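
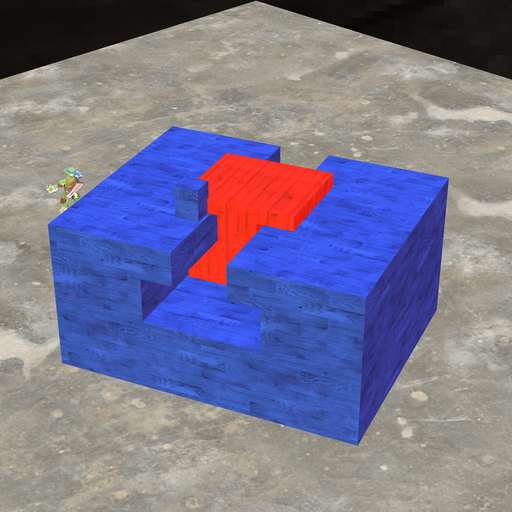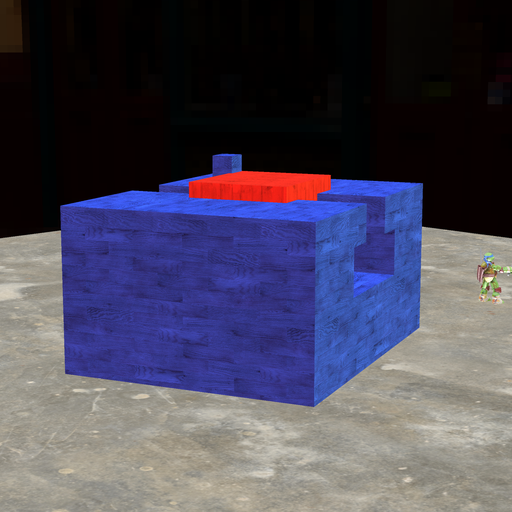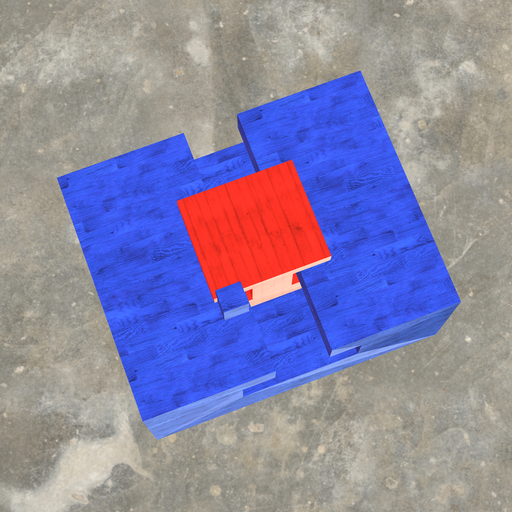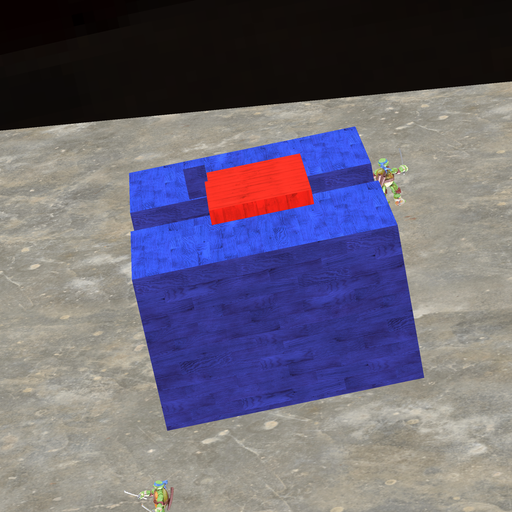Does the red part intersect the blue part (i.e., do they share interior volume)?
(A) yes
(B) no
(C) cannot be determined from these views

(A) yes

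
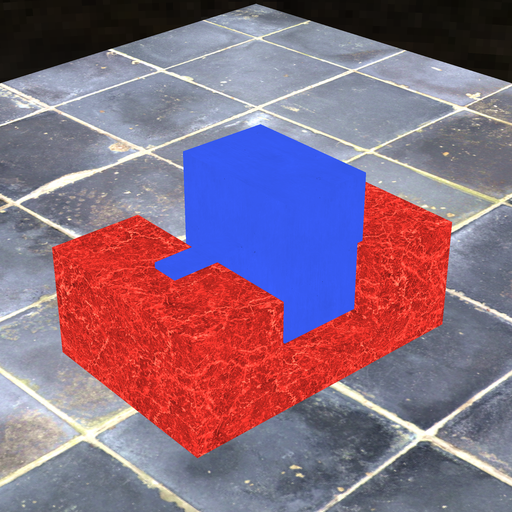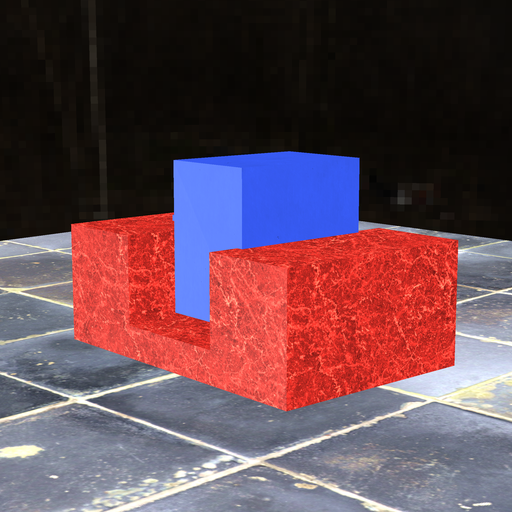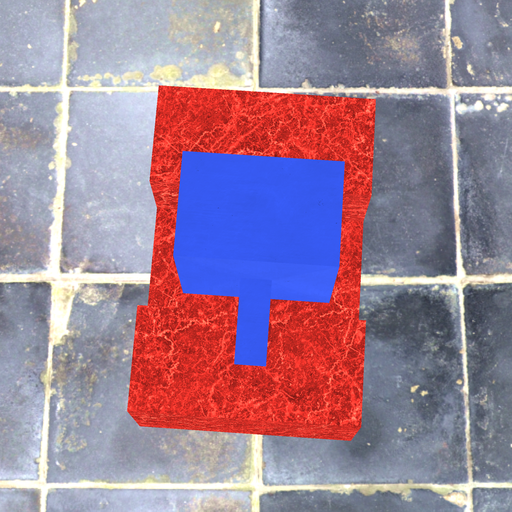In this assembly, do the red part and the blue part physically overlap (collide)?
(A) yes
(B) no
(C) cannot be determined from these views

(C) cannot be determined from these views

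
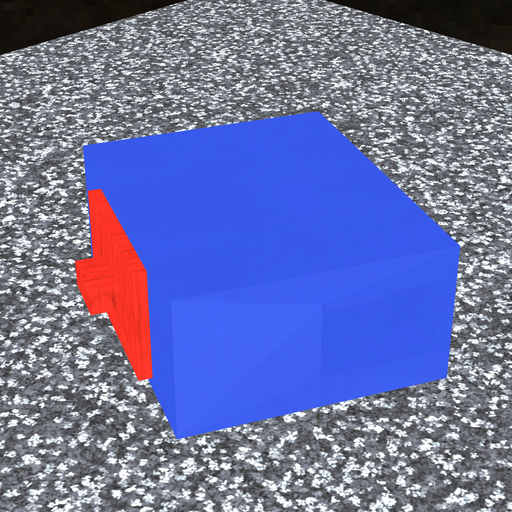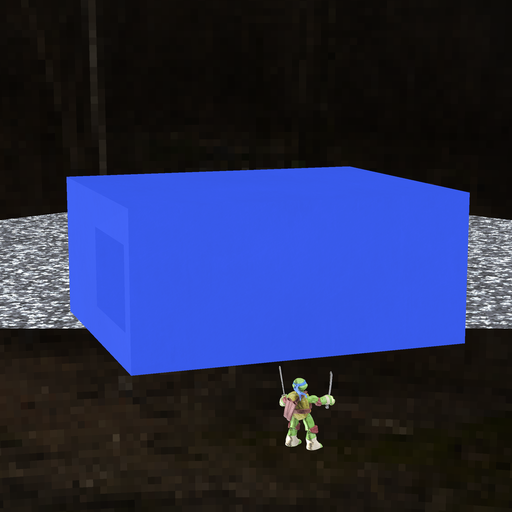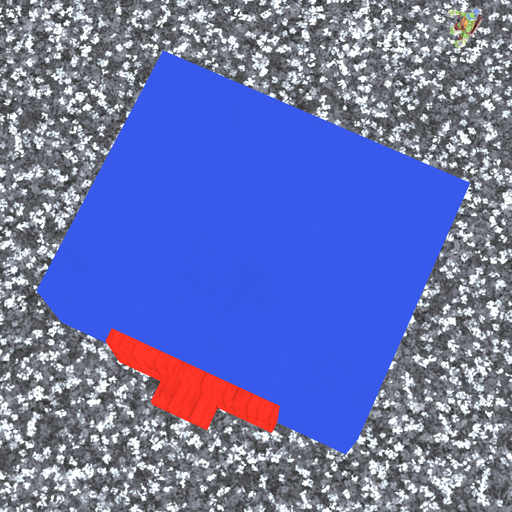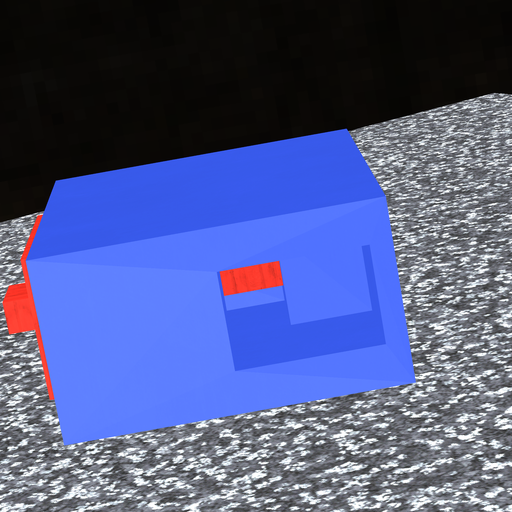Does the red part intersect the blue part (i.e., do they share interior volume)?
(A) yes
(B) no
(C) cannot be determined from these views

(A) yes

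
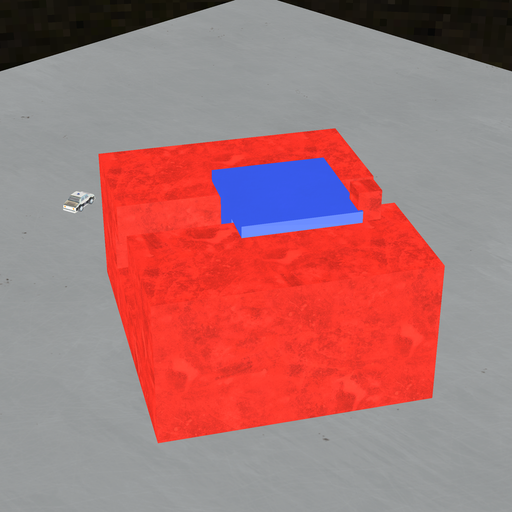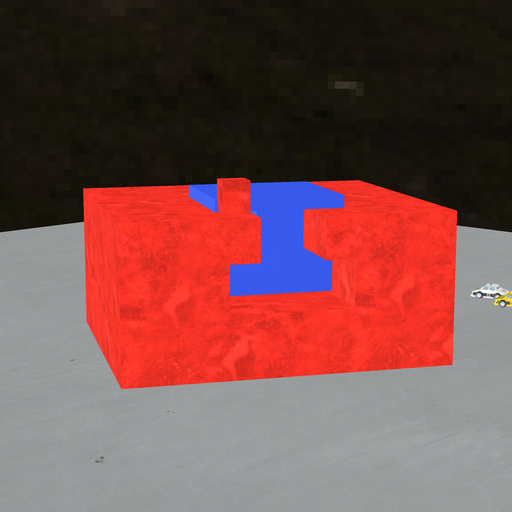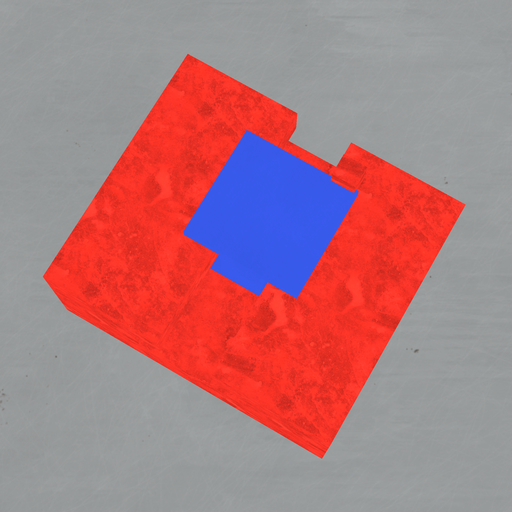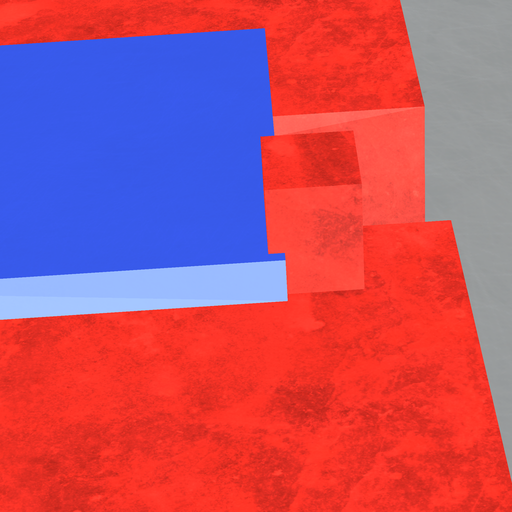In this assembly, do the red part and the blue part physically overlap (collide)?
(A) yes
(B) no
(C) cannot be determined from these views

(A) yes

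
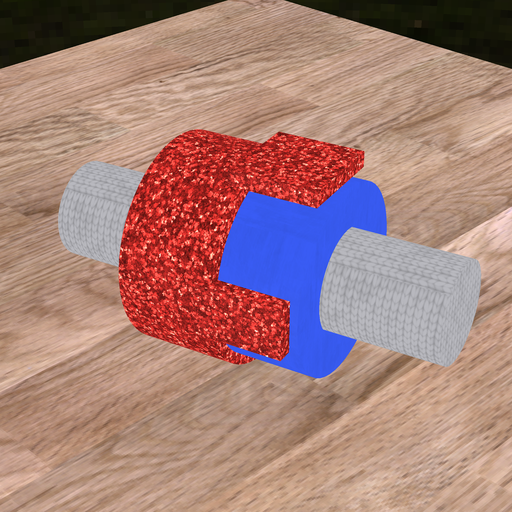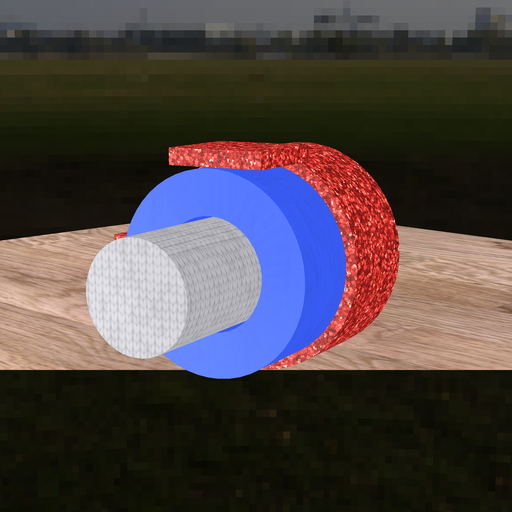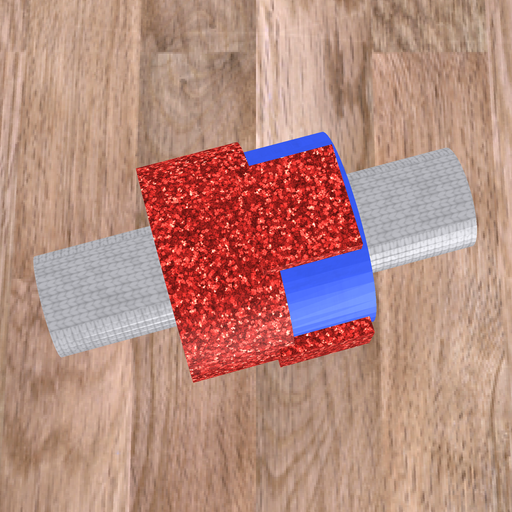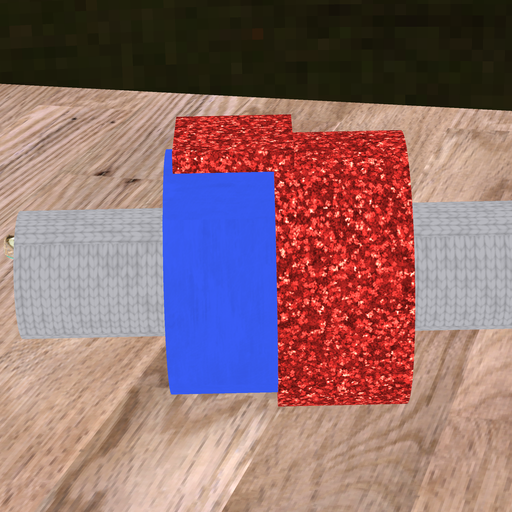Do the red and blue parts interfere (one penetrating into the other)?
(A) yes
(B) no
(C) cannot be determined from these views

(A) yes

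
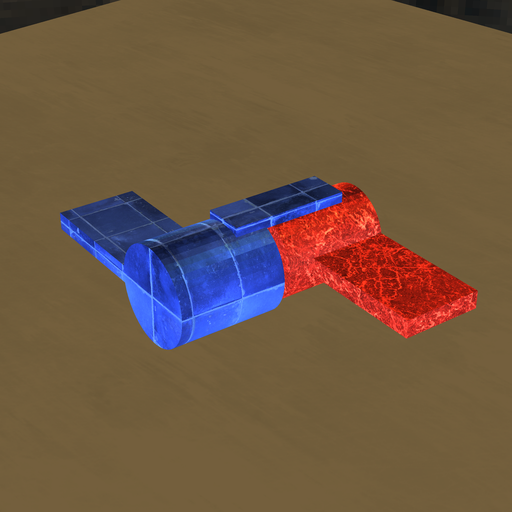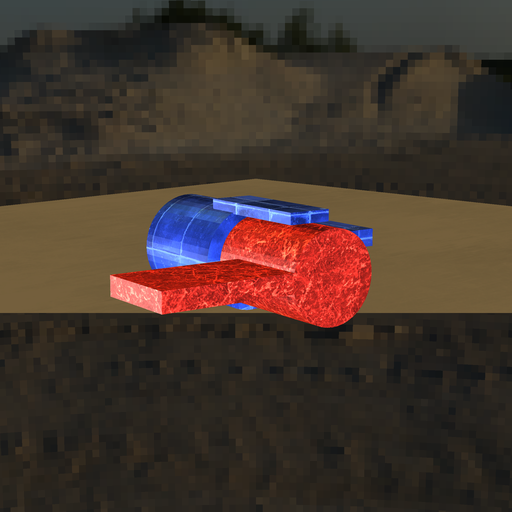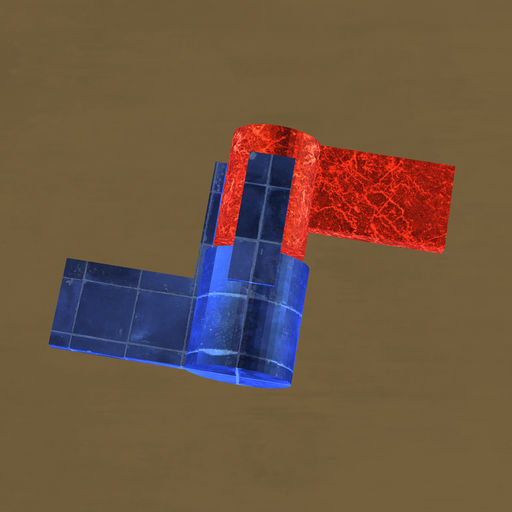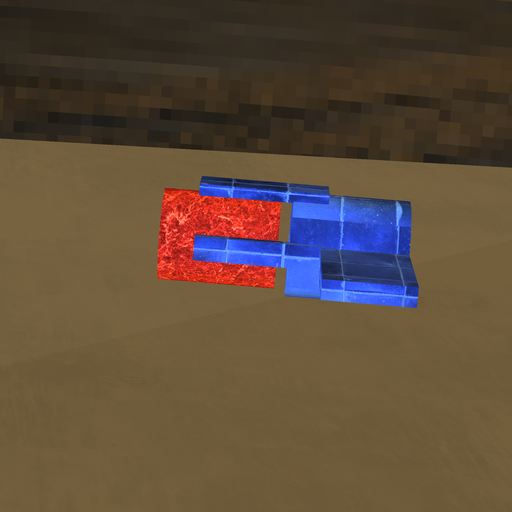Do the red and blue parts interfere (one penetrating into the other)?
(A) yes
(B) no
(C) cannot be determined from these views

(B) no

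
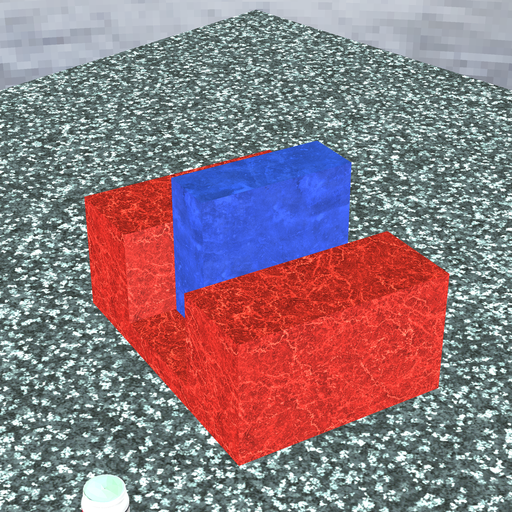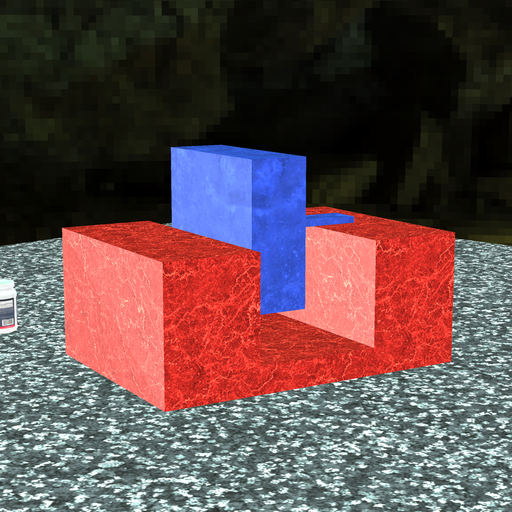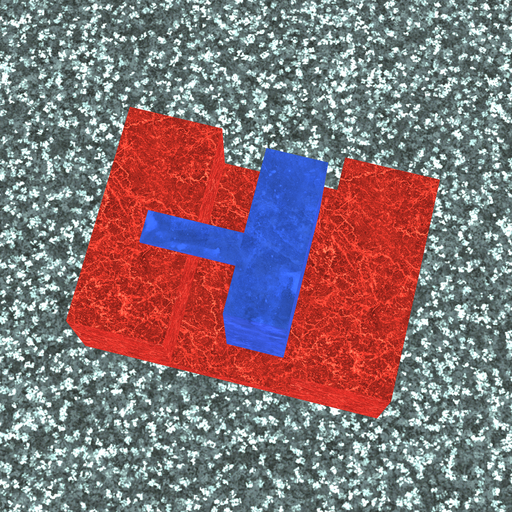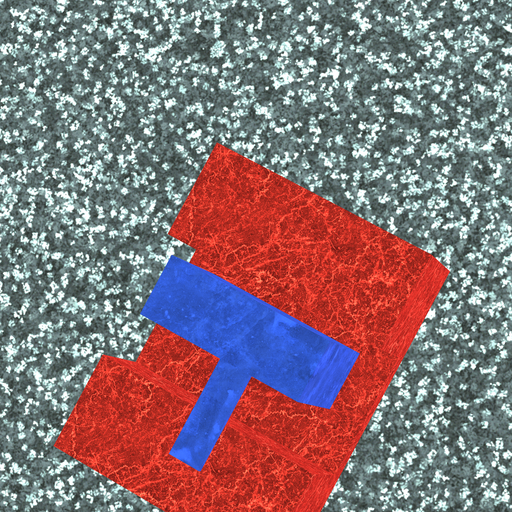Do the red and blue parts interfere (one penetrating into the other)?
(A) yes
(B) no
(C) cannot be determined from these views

(B) no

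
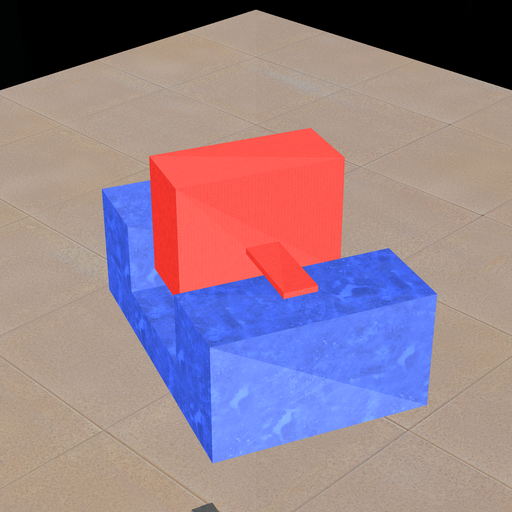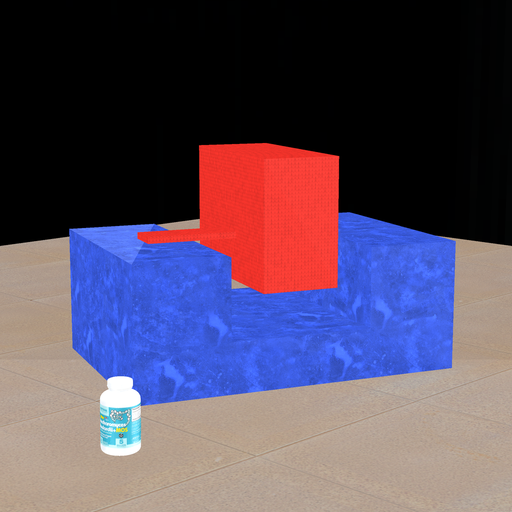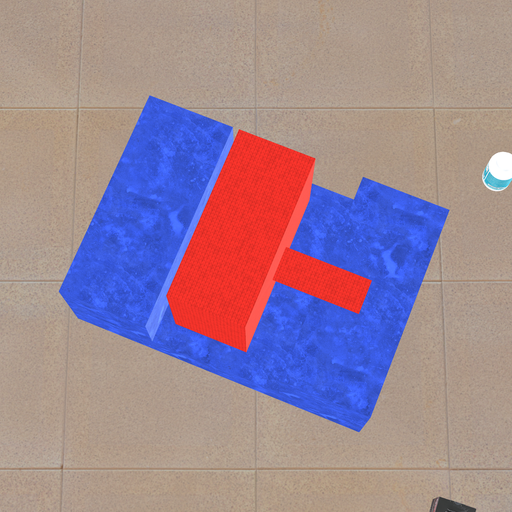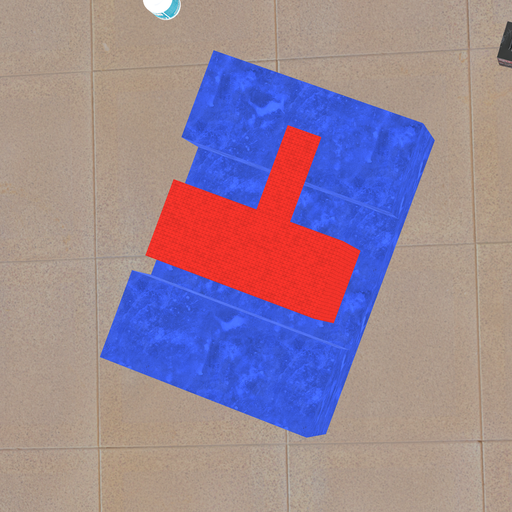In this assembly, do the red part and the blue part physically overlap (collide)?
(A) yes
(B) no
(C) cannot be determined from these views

(B) no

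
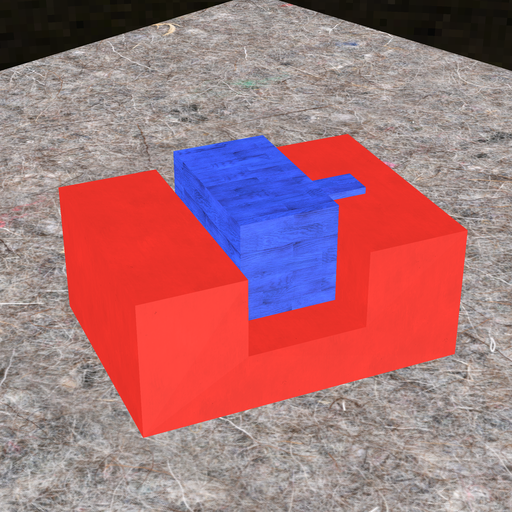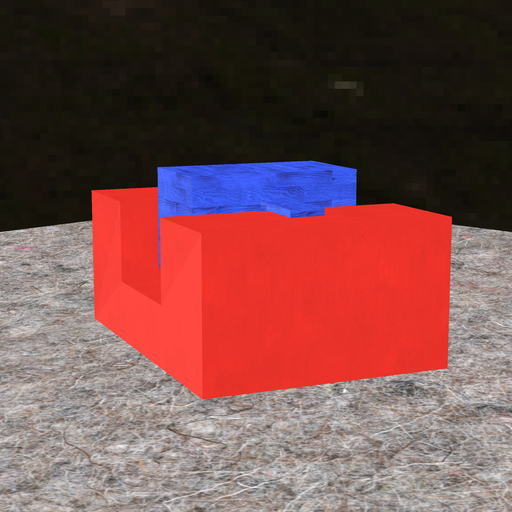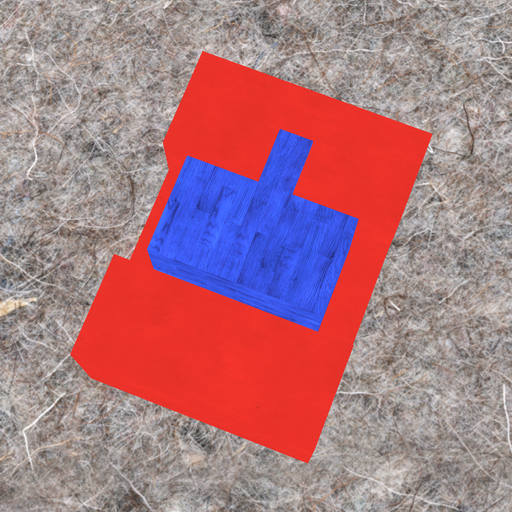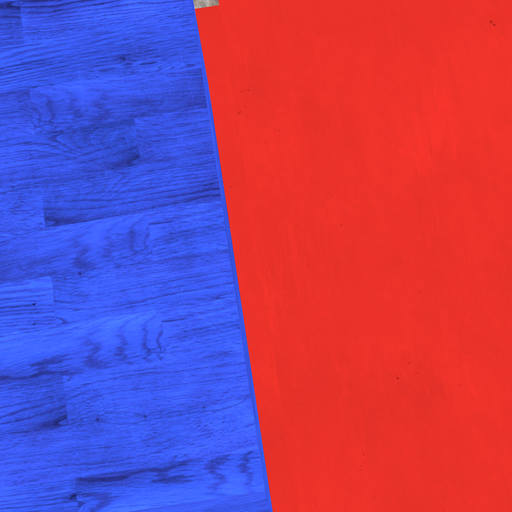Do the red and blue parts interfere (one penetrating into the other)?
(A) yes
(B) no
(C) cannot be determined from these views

(B) no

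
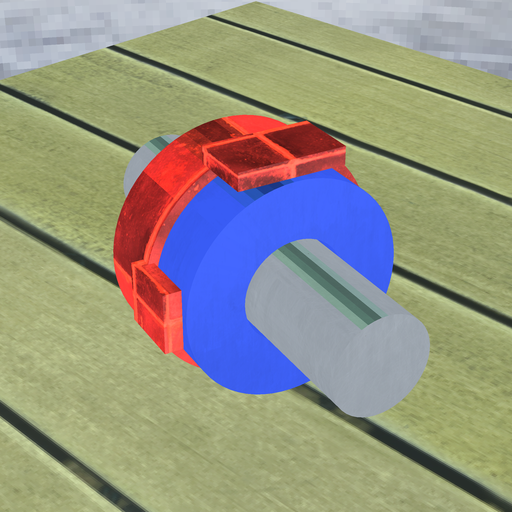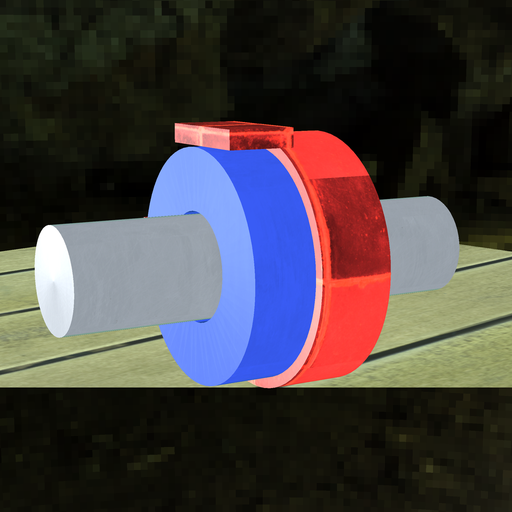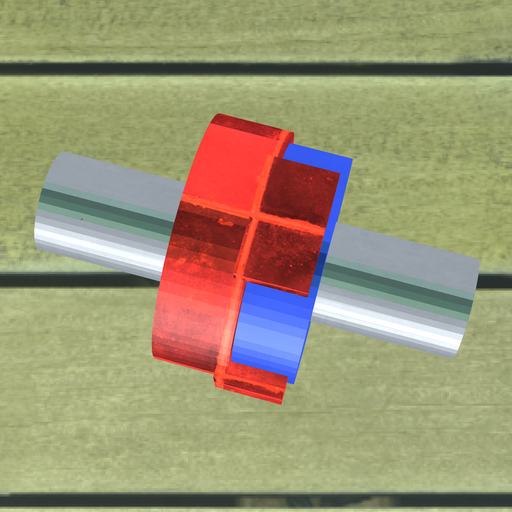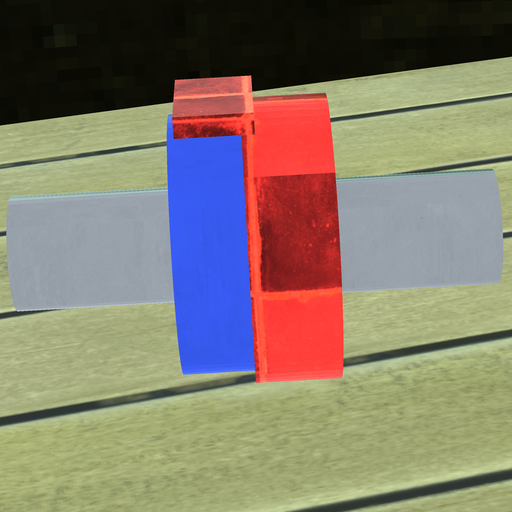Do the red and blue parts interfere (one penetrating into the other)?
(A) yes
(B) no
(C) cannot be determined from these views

(A) yes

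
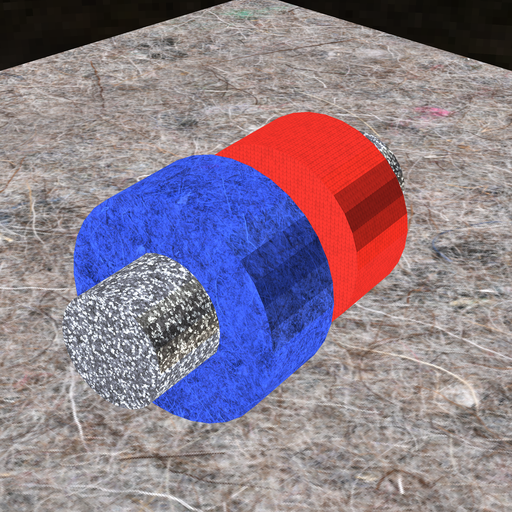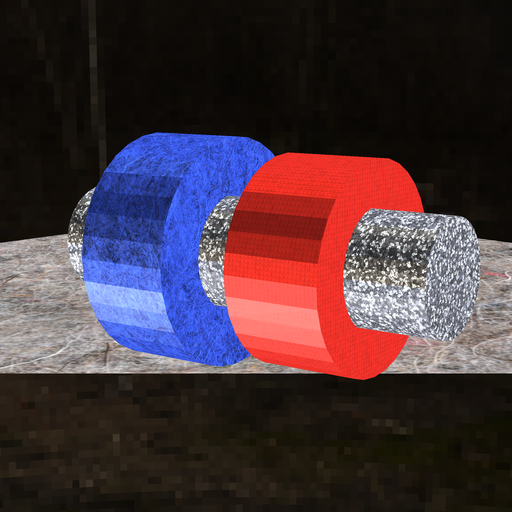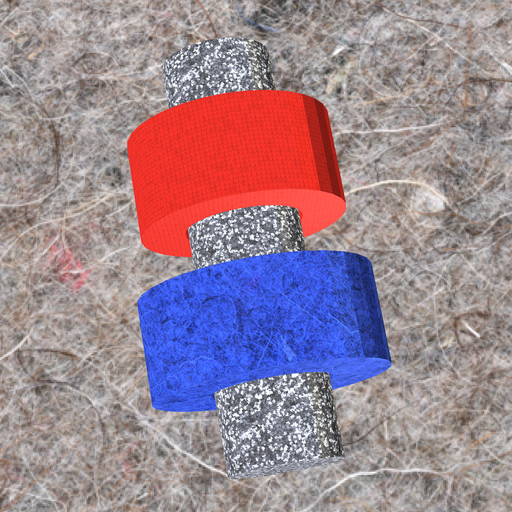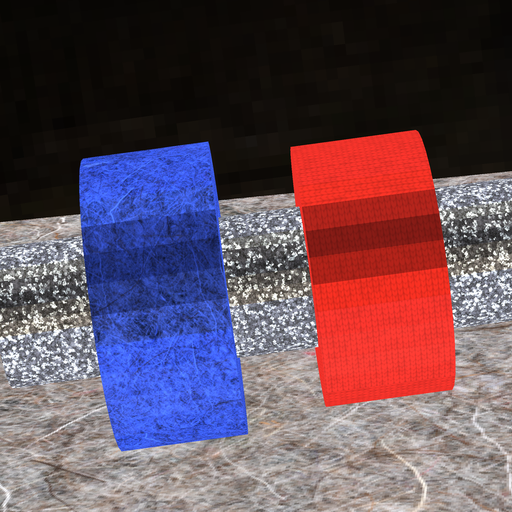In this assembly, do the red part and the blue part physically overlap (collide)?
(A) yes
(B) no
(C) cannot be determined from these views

(B) no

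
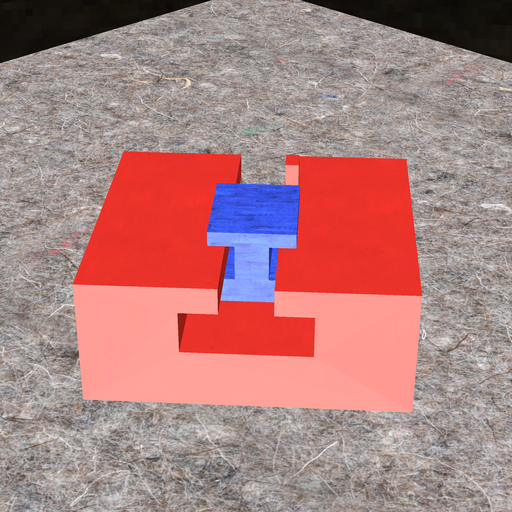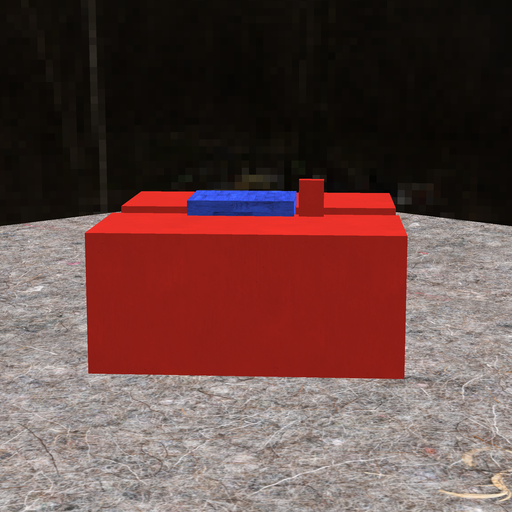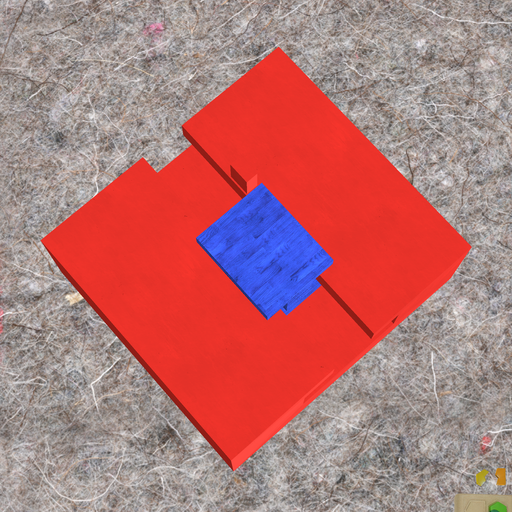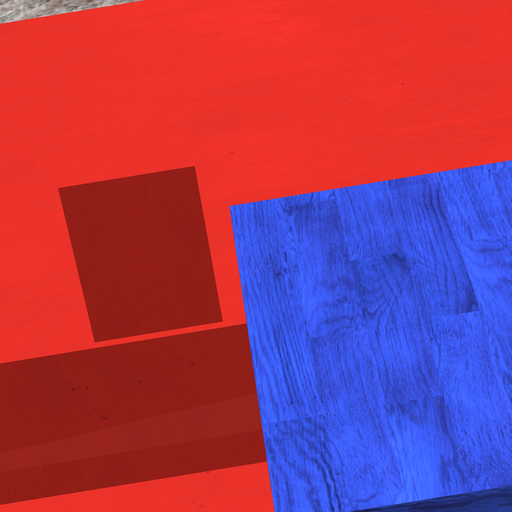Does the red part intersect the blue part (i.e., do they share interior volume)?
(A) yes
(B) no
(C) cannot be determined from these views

(B) no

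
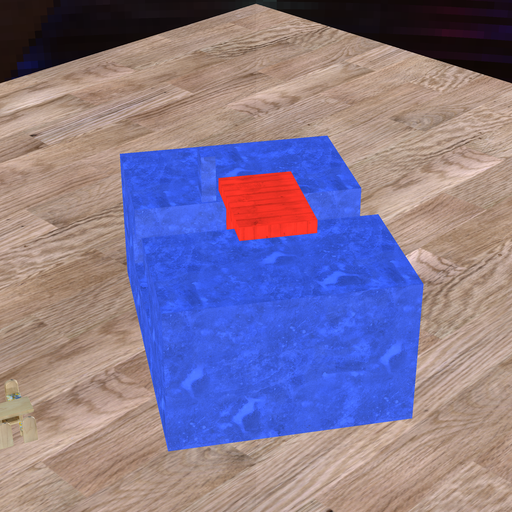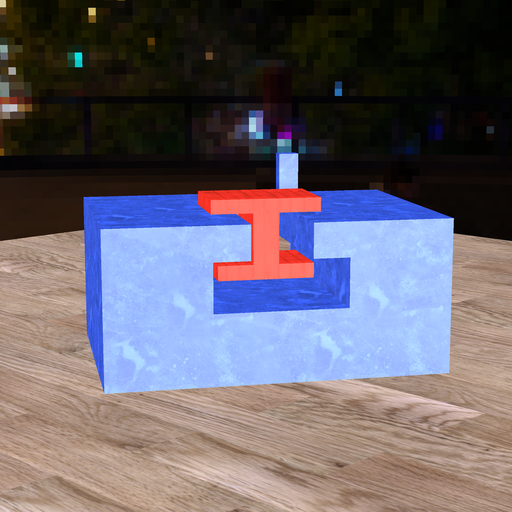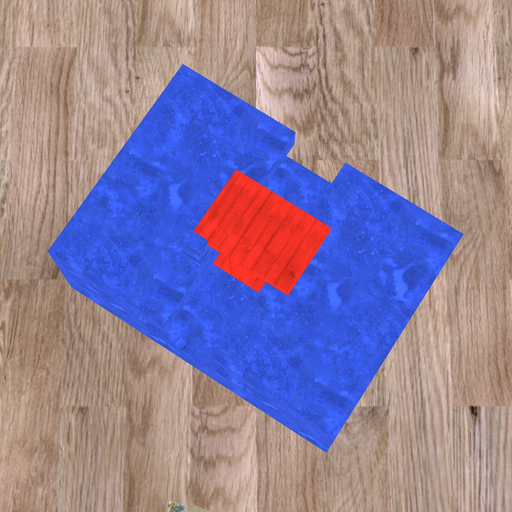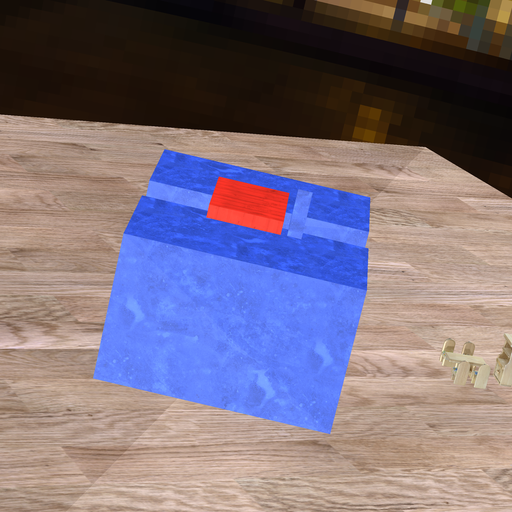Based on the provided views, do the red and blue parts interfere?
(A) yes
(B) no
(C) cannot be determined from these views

(B) no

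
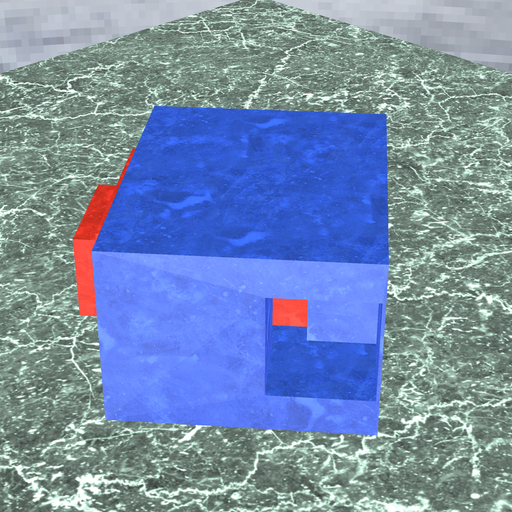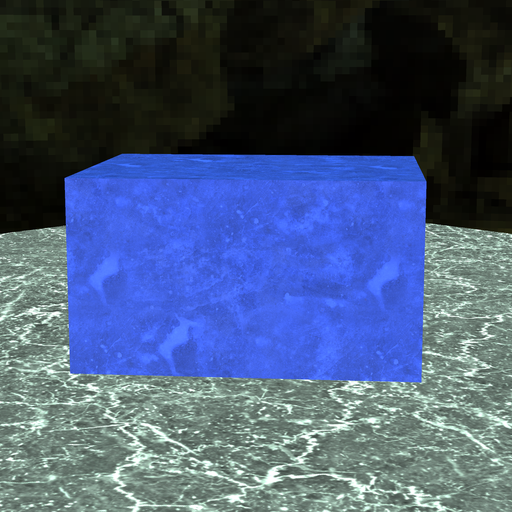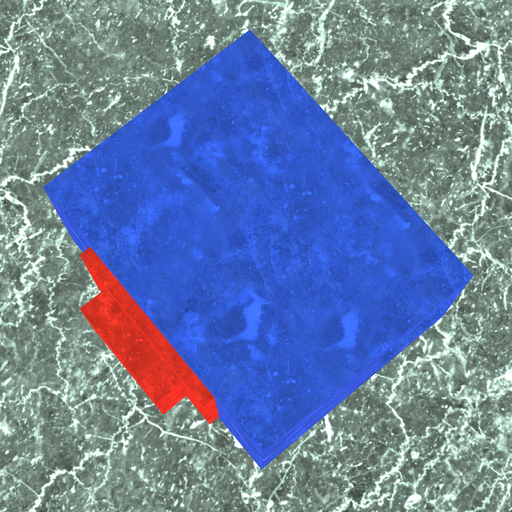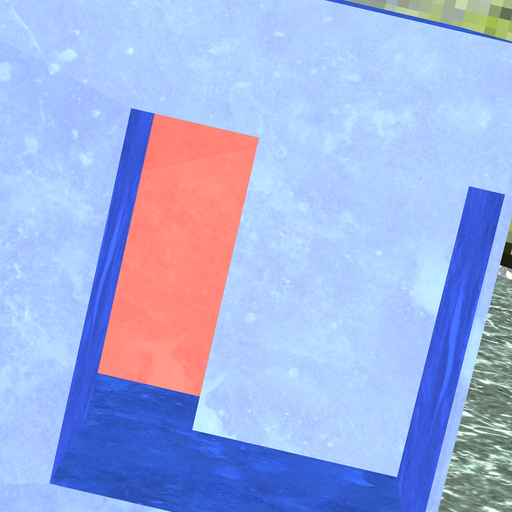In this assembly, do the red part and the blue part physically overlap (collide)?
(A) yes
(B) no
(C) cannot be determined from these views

(A) yes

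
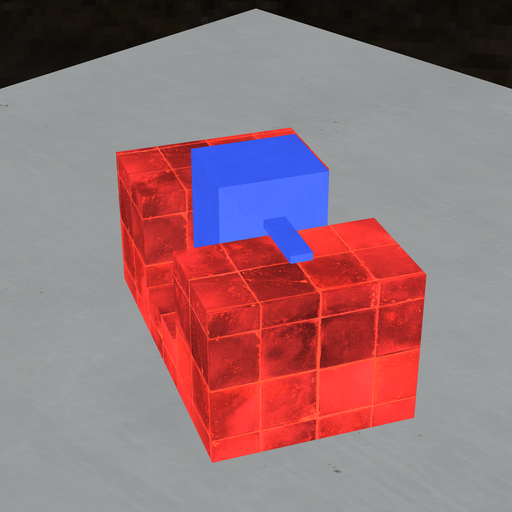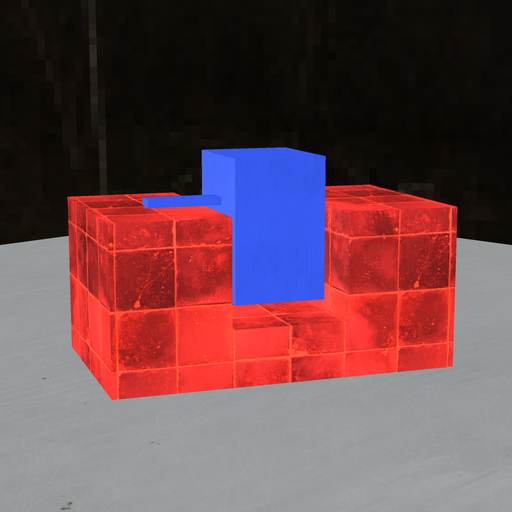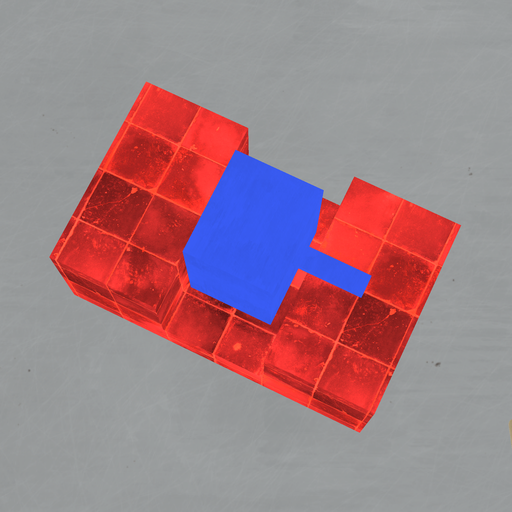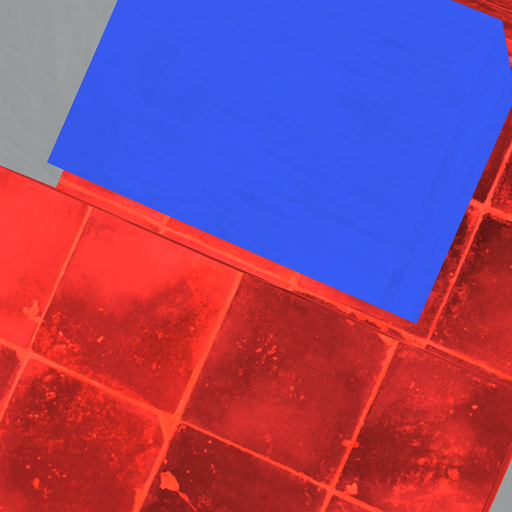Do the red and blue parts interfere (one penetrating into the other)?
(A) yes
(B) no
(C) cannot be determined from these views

(B) no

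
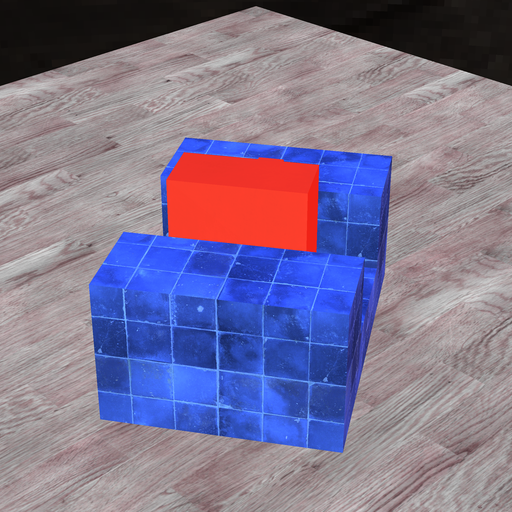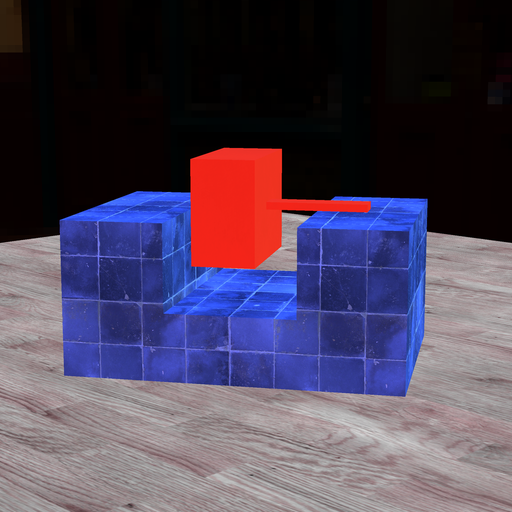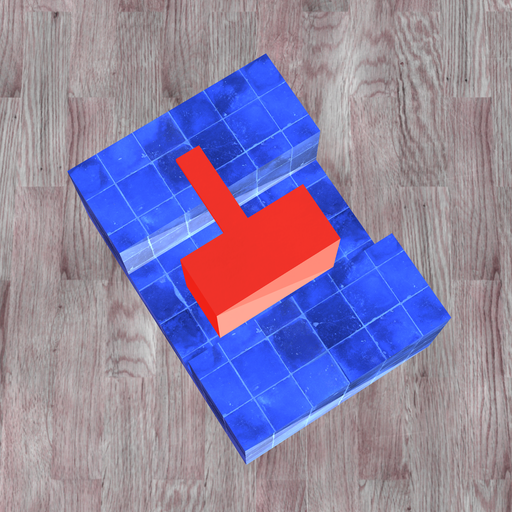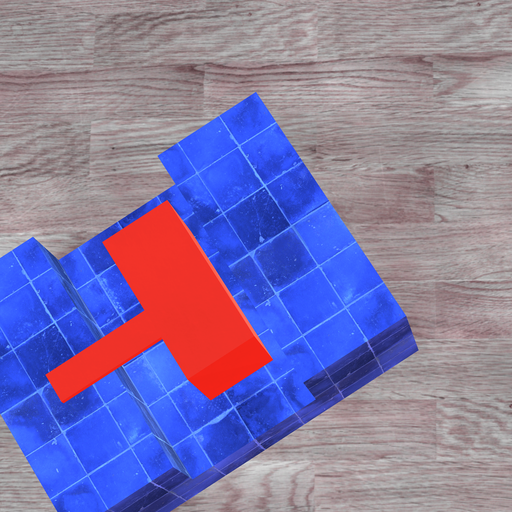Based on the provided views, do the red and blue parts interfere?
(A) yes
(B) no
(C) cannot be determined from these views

(B) no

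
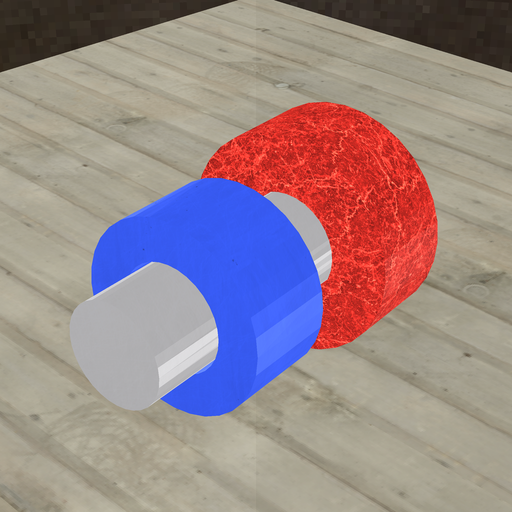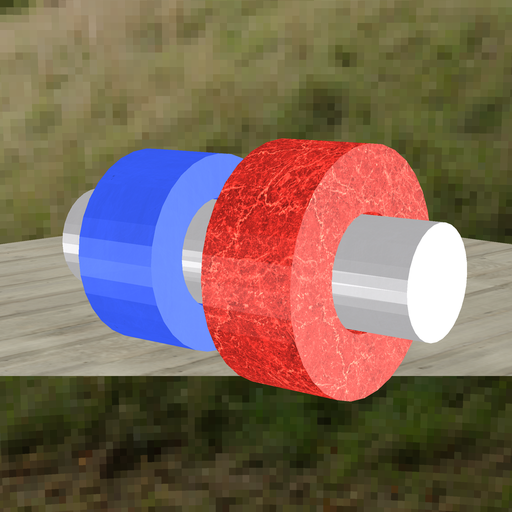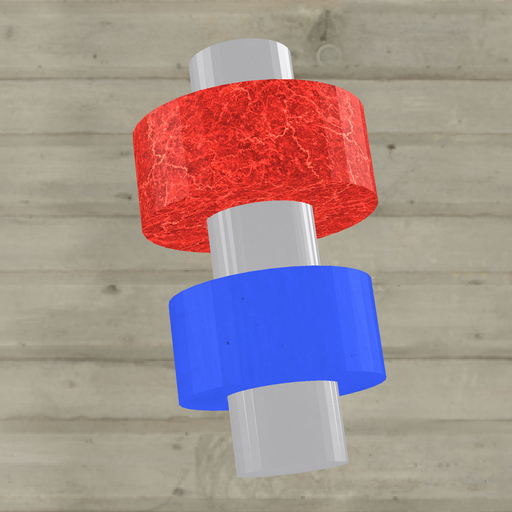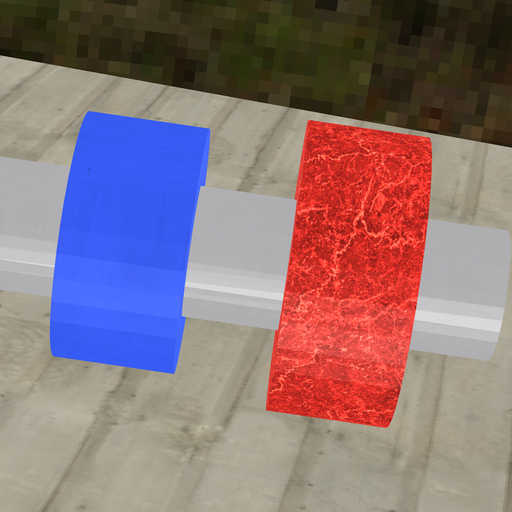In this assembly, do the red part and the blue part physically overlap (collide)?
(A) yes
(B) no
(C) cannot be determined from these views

(B) no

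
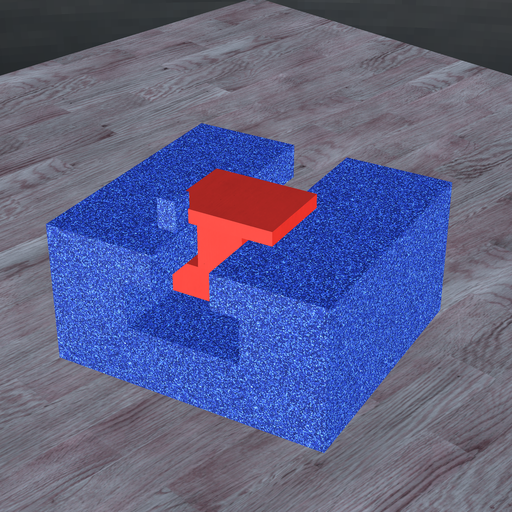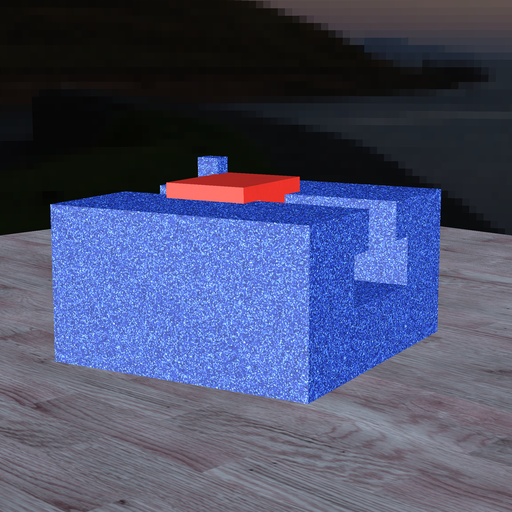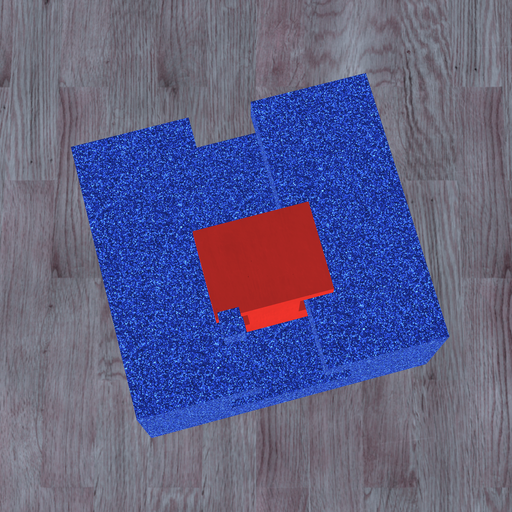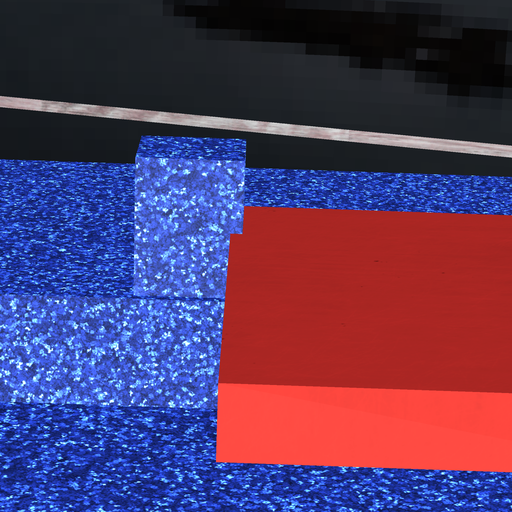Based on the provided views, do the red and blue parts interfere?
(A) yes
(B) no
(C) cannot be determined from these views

(A) yes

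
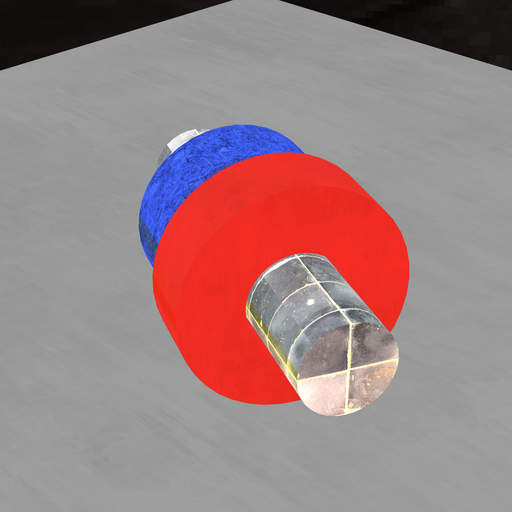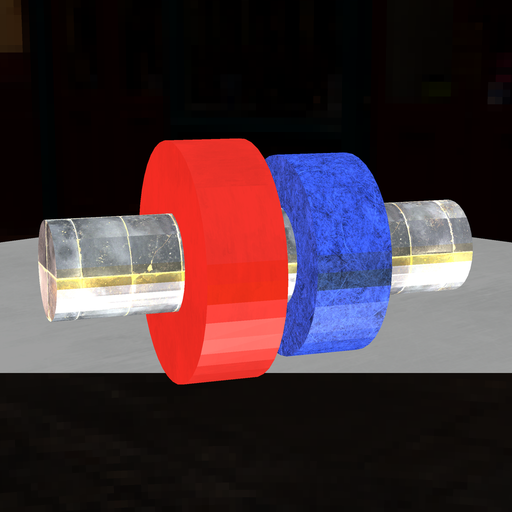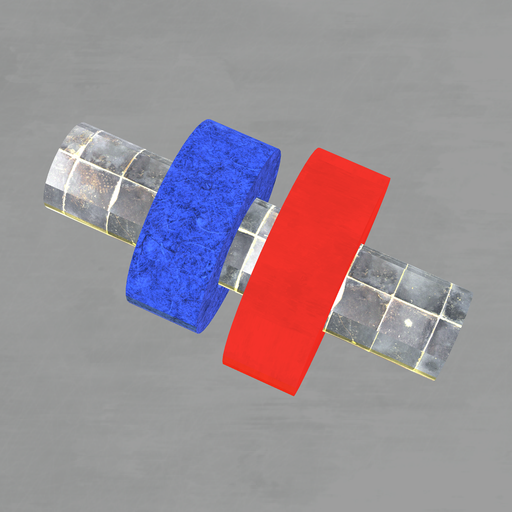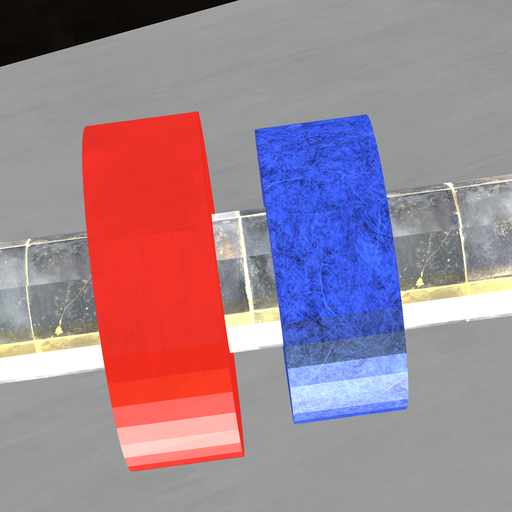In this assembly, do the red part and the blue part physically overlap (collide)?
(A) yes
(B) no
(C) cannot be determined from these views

(B) no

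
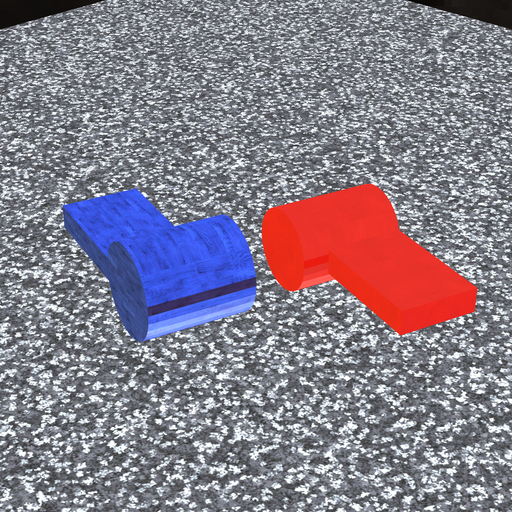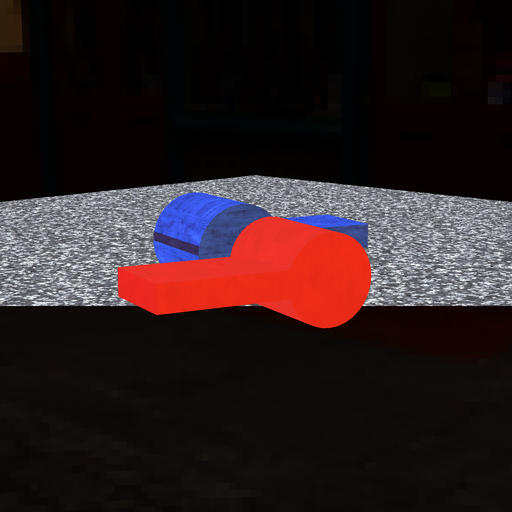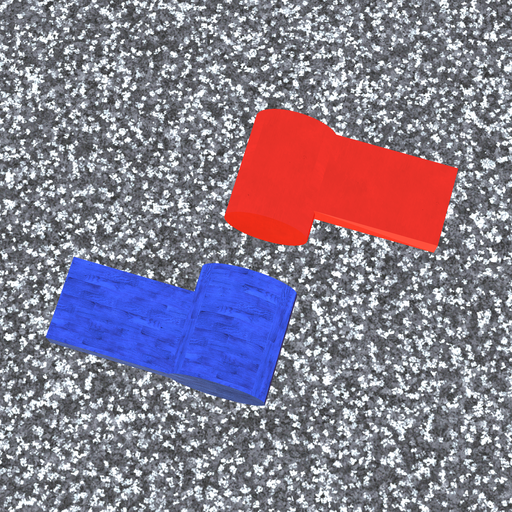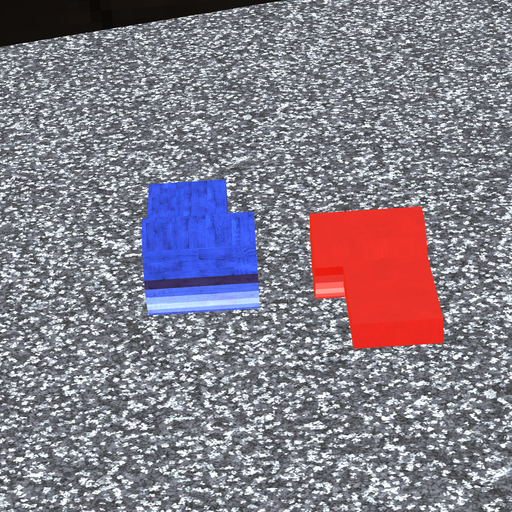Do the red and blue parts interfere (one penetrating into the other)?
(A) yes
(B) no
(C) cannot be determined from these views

(B) no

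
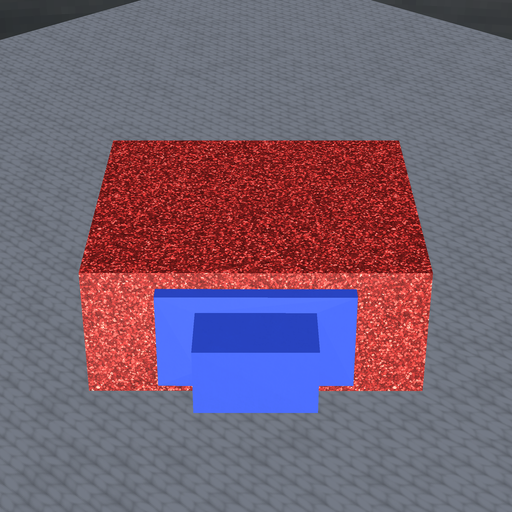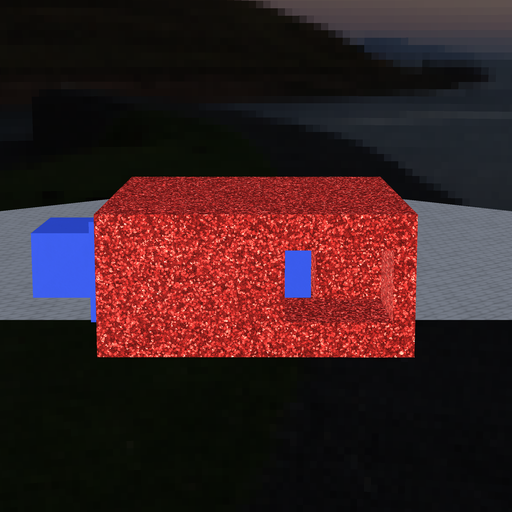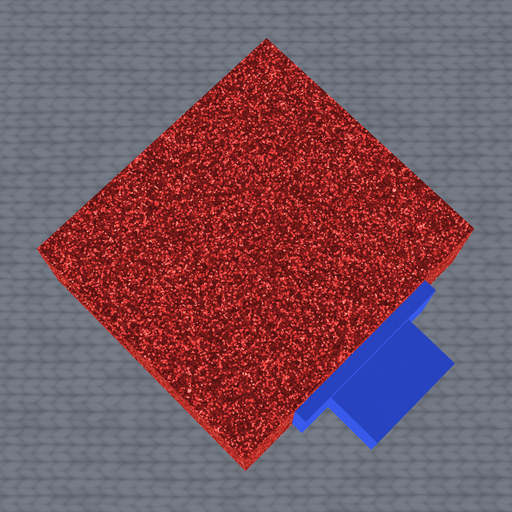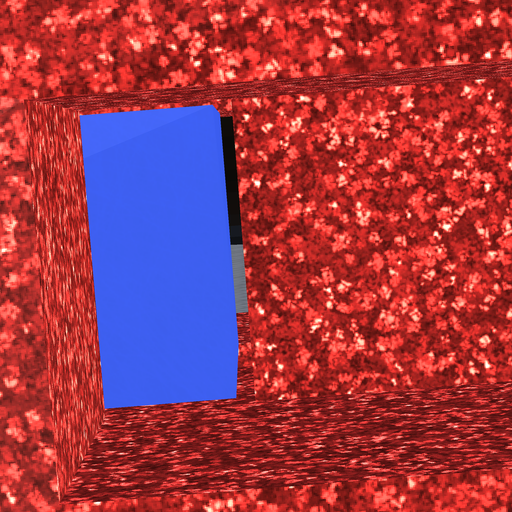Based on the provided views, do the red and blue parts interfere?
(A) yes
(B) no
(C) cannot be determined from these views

(B) no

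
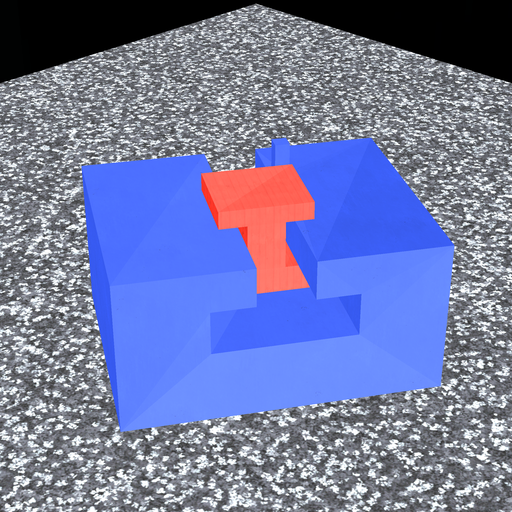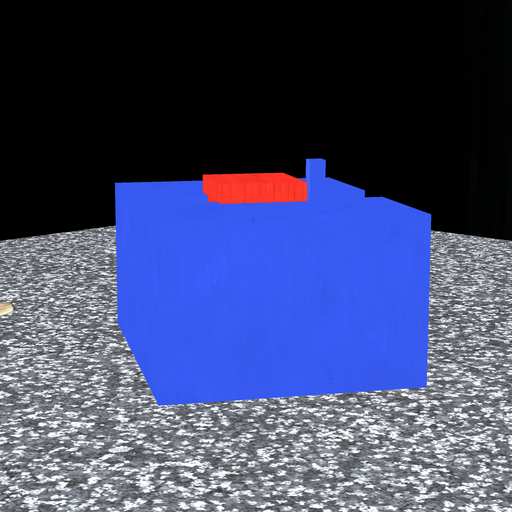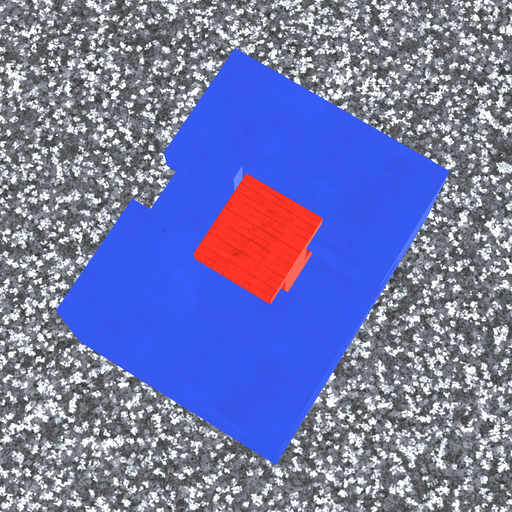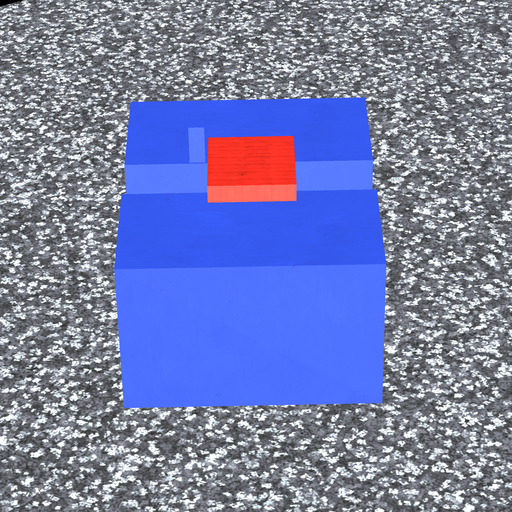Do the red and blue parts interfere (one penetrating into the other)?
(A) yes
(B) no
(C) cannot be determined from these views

(B) no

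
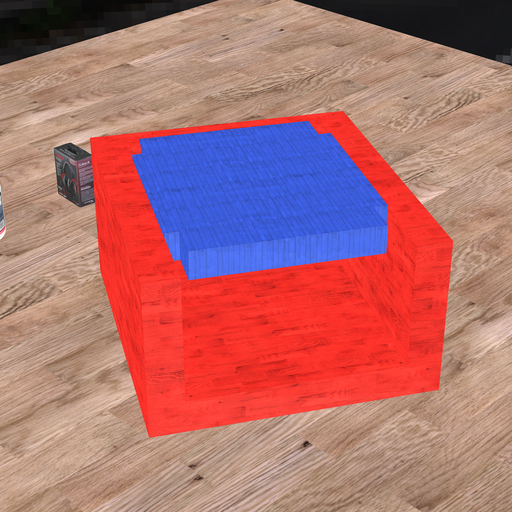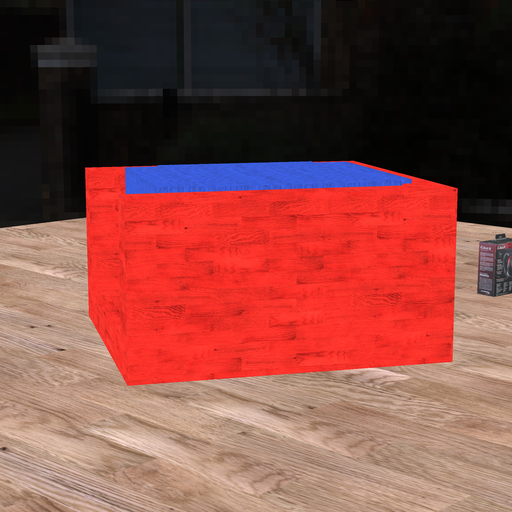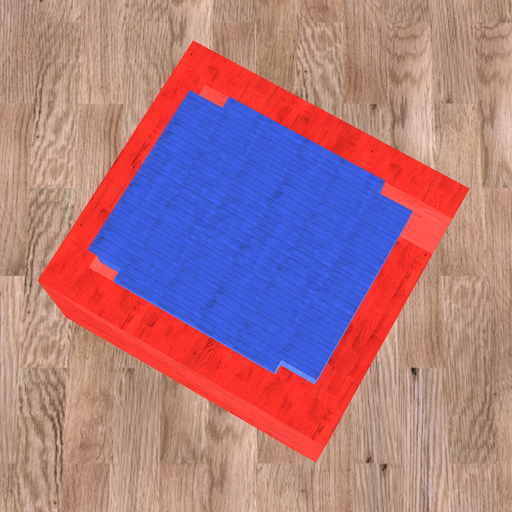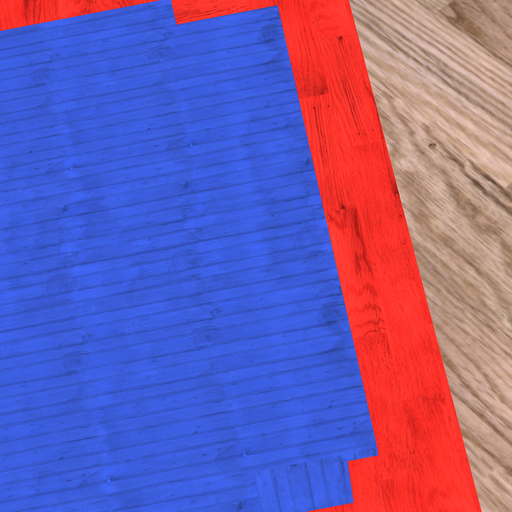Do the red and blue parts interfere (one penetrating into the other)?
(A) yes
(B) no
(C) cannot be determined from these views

(A) yes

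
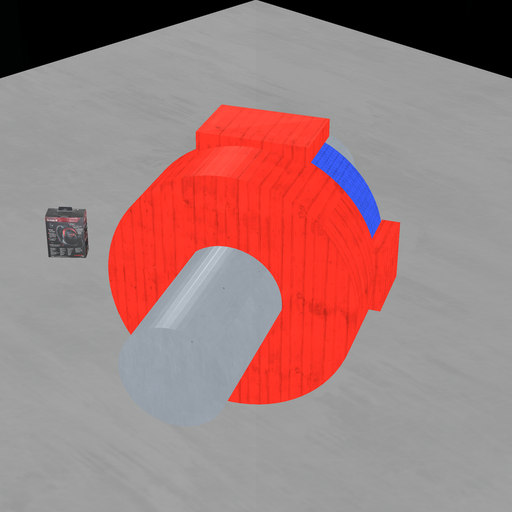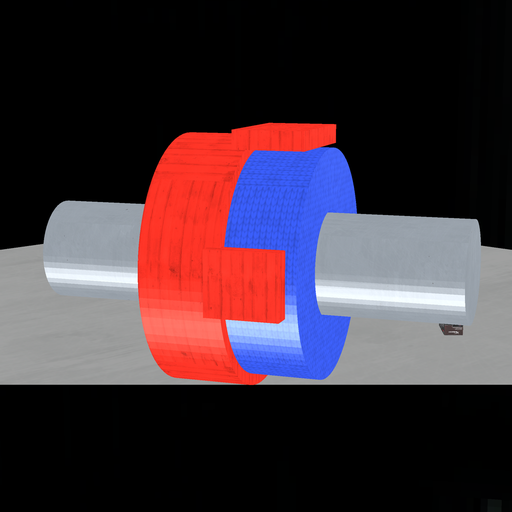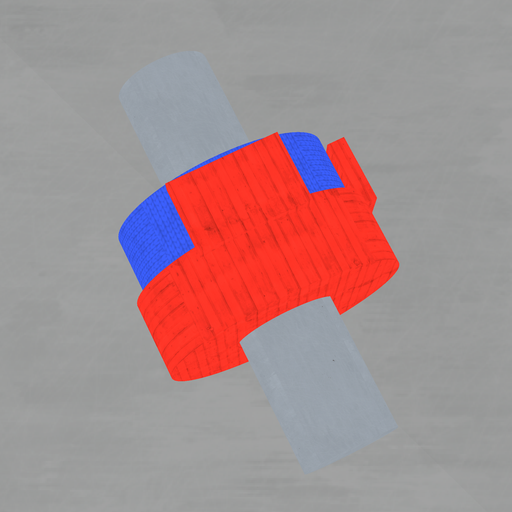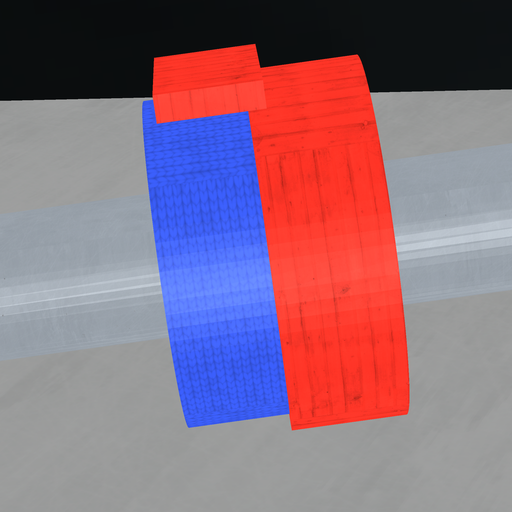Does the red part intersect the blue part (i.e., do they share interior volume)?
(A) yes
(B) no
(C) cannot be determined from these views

(A) yes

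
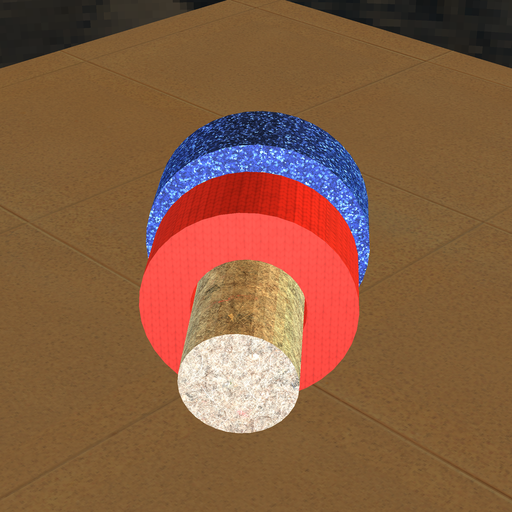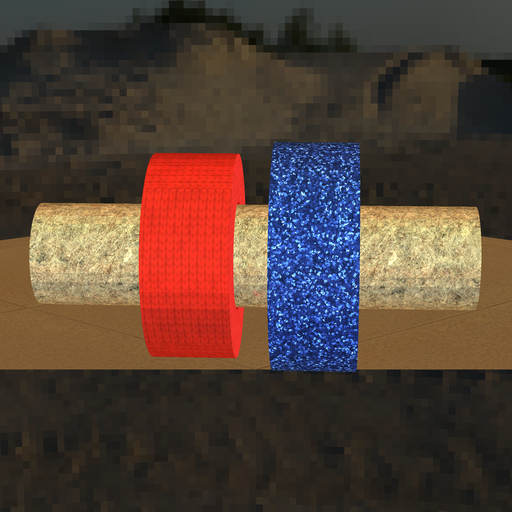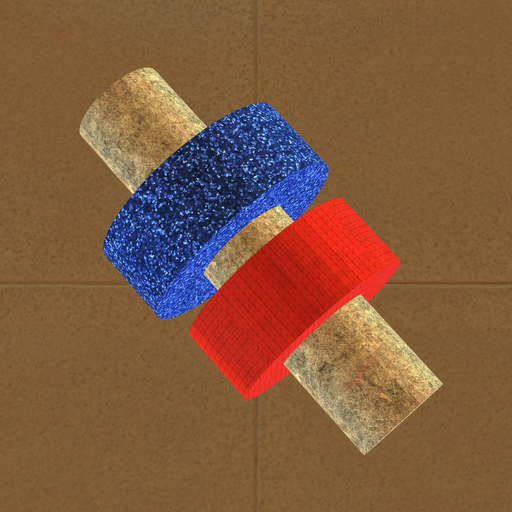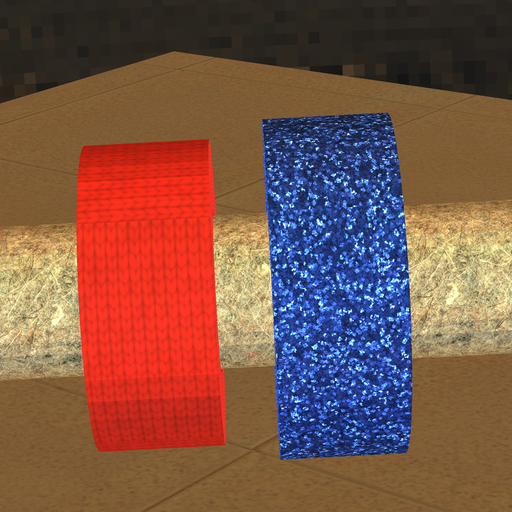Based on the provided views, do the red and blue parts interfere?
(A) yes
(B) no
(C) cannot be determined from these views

(B) no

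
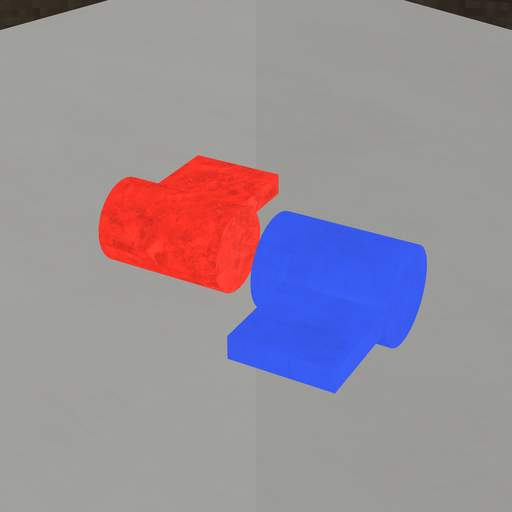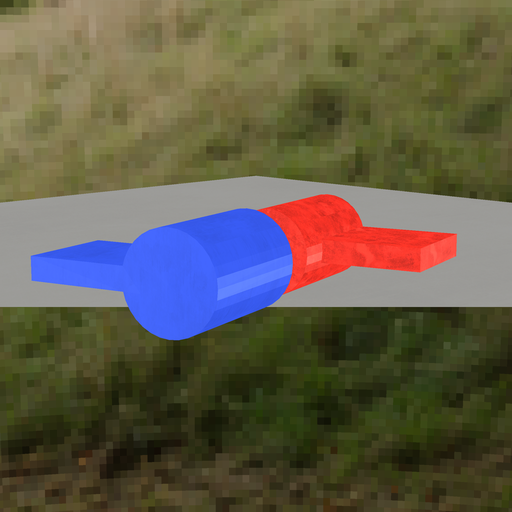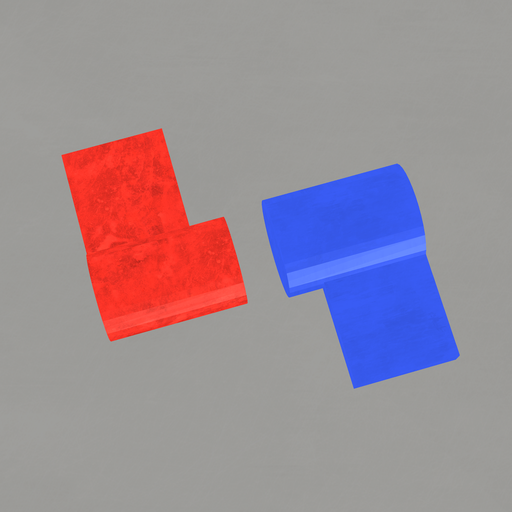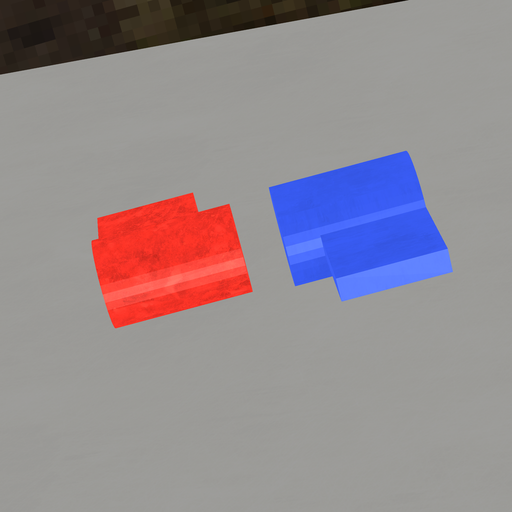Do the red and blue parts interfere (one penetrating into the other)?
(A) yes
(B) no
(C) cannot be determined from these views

(B) no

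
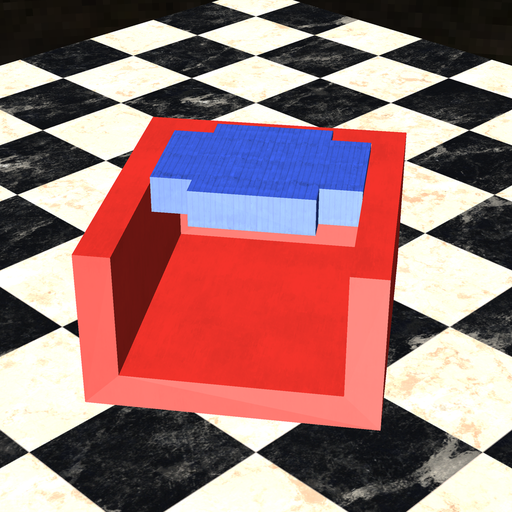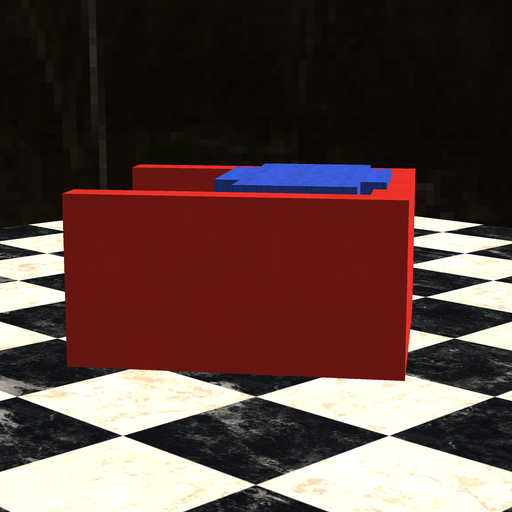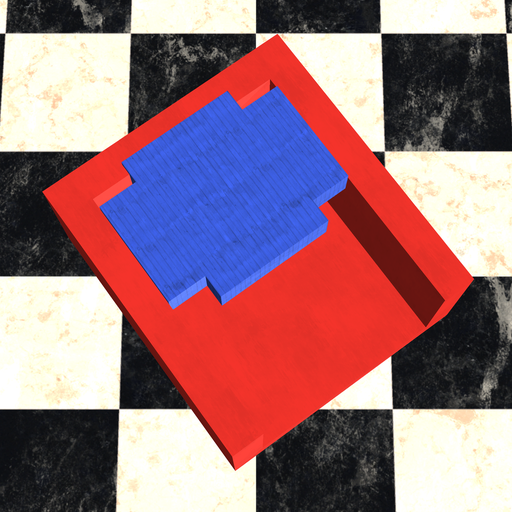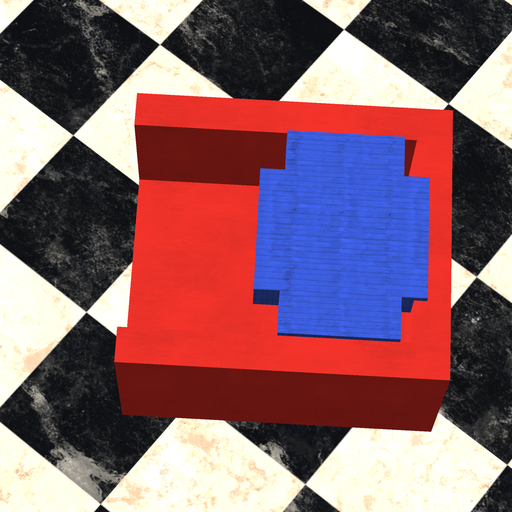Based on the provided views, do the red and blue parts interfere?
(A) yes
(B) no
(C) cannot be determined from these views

(A) yes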